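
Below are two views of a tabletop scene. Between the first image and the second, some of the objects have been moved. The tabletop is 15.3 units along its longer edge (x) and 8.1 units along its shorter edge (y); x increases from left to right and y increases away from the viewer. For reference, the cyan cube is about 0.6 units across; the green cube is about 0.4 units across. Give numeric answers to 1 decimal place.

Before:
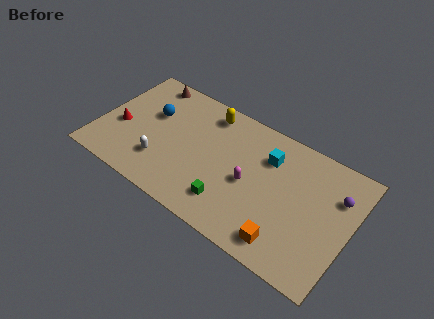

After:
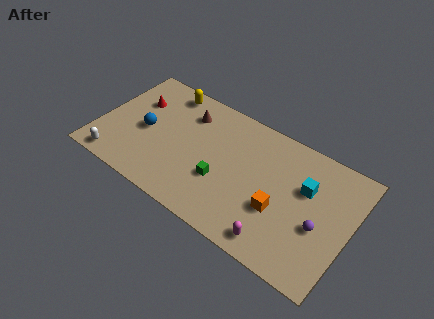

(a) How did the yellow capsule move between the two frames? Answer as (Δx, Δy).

(-2.7, 0.2)

The yellow capsule was at about (6.2, 6.9) and moved to about (3.5, 7.1).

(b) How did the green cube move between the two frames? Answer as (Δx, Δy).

(-0.7, 1.1)

From the two frames, the green cube sits at roughly (8.4, 1.8) before and (7.7, 2.9) after.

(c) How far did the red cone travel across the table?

2.3

The red cone moved from about (1.3, 3.3) to (1.9, 5.5), a distance of √(0.6² + 2.2²) ≈ 2.3.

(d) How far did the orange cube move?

1.8

From (11.9, 1.3) to (11.2, 3.0), the orange cube covered √(0.7² + 1.7²) ≈ 1.8 units.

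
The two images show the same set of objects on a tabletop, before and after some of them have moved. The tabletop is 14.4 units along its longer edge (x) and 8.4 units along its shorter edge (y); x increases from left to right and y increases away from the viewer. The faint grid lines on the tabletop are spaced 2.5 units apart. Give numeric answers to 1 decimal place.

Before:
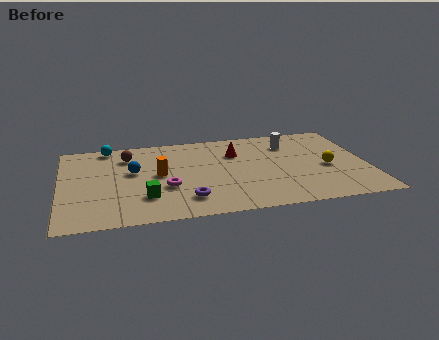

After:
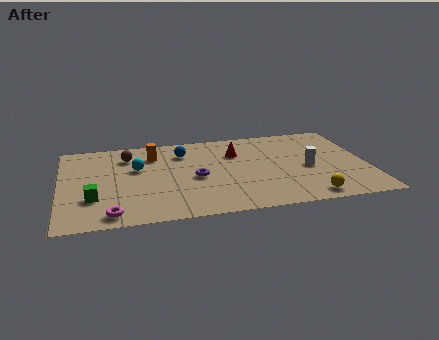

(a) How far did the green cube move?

2.4

The green cube moved from about (3.9, 2.3) to (1.5, 2.6), a distance of √(2.4² + 0.3²) ≈ 2.4.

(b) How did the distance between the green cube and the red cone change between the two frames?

+1.9

Before: roughly 5.7 units apart; after: 7.6. That's 1.9 units further apart.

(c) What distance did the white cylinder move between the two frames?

2.7

The white cylinder was near (10.9, 6.4) before and (11.6, 3.8) after, so it travelled √(0.7² + 2.6²) ≈ 2.7 units.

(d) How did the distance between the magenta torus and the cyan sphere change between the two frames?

-0.8

They were about 5.2 units apart before and 4.4 after — 0.8 units closer together.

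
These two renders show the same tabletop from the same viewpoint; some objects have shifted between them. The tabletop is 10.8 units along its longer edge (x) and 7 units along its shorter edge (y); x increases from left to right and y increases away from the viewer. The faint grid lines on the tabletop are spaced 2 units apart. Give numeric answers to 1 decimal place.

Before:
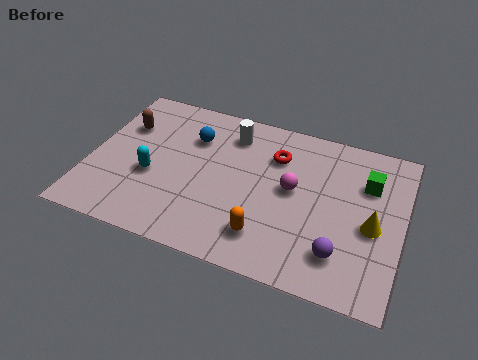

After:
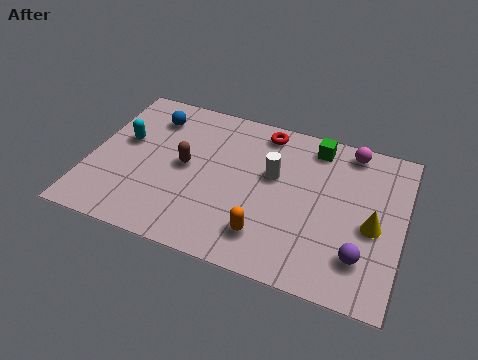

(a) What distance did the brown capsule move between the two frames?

2.6

The brown capsule moved from about (1.0, 4.8) to (3.3, 3.6), a distance of √(2.3² + 1.2²) ≈ 2.6.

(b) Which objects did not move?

the yellow cone and the orange capsule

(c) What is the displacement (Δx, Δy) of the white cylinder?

(1.6, -1.4)

From the two frames, the white cylinder sits at roughly (4.7, 5.6) before and (6.3, 4.2) after.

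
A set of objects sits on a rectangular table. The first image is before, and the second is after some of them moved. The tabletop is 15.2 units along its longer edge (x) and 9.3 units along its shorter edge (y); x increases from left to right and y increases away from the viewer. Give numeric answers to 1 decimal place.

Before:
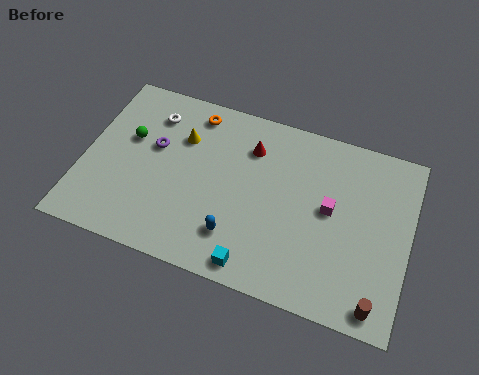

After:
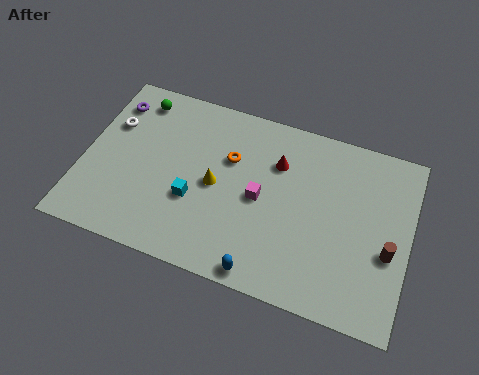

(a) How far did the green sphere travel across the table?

2.2

From (2.0, 5.7) to (2.1, 7.9), the green sphere covered √(0.1² + 2.2²) ≈ 2.2 units.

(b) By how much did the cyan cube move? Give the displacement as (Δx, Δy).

(-3.1, 2.4)

The cyan cube was at about (8.4, 1.0) and moved to about (5.3, 3.4).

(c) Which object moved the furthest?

the cyan cube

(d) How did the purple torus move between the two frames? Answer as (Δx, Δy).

(-2.2, 1.8)

The purple torus started near (3.2, 5.6) and ended near (1.0, 7.4).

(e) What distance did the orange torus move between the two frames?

2.7

The orange torus was near (4.8, 8.0) before and (6.7, 6.1) after, so it travelled √(1.9² + 1.9²) ≈ 2.7 units.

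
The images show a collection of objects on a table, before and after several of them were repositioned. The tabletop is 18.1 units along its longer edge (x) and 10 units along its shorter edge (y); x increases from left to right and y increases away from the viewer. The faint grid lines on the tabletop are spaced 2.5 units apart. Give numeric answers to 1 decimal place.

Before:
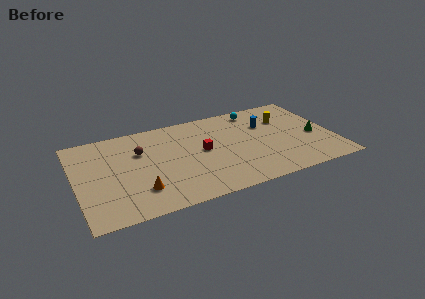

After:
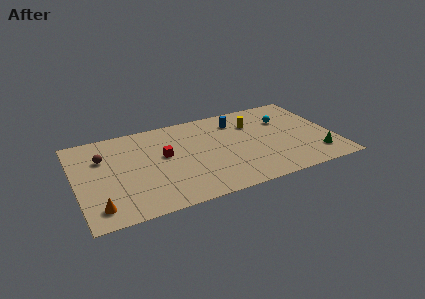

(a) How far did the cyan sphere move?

2.5

The cyan sphere was near (13.1, 8.7) before and (14.9, 6.9) after, so it travelled √(1.8² + 1.8²) ≈ 2.5 units.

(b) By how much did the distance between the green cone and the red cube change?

+3.0

They were about 8.0 units apart before and 11.0 after — 3.0 units further apart.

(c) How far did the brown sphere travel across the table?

2.6

The brown sphere moved from about (4.6, 6.7) to (2.0, 6.9), a distance of √(2.6² + 0.2²) ≈ 2.6.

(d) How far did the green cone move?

2.2

The green cone moved from about (16.8, 4.3) to (16.6, 2.1), a distance of √(0.2² + 2.2²) ≈ 2.2.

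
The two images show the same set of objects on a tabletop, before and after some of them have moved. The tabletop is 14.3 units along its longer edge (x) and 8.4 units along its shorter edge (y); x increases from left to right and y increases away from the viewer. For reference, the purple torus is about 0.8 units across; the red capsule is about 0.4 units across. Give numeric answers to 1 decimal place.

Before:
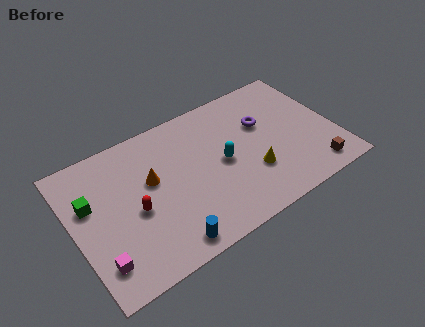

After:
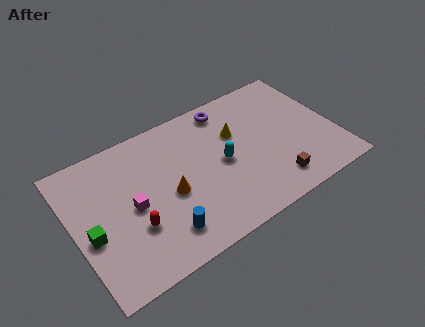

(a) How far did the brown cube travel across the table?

2.2

The brown cube moved from about (12.7, 1.2) to (10.5, 1.5), a distance of √(2.2² + 0.3²) ≈ 2.2.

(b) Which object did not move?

the cyan capsule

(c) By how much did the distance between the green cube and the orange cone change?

+1.0

They were about 3.3 units apart before and 4.3 after — 1.0 units further apart.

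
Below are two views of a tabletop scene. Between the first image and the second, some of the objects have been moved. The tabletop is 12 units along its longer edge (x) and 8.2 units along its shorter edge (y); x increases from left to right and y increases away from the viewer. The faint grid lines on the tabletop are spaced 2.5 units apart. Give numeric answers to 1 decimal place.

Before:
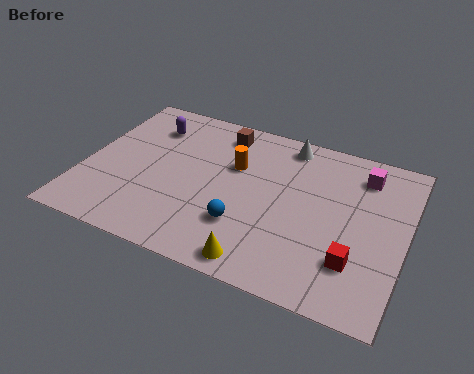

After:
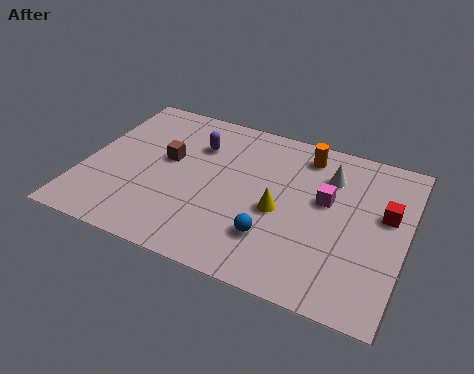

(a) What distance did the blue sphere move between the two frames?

1.1

The blue sphere moved from about (6.2, 2.4) to (7.3, 2.2), a distance of √(1.1² + 0.2²) ≈ 1.1.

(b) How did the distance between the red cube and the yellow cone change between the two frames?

+0.5

Before: roughly 3.5 units apart; after: 4.0. That's 0.5 units further apart.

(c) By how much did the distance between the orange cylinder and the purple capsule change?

+0.6

They were about 3.5 units apart before and 4.1 after — 0.6 units further apart.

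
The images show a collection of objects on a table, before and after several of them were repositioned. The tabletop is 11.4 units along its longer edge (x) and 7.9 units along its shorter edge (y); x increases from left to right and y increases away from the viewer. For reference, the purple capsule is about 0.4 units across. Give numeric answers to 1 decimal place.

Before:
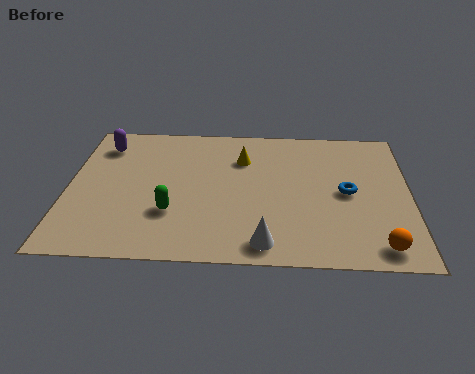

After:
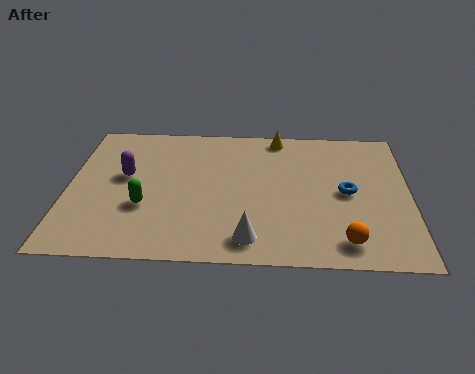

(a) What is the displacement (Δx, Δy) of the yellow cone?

(1.2, 1.4)

The yellow cone was at about (5.8, 5.7) and moved to about (7.0, 7.1).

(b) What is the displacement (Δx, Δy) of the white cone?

(-0.5, 0.2)

The white cone was at about (6.6, 1.0) and moved to about (6.1, 1.2).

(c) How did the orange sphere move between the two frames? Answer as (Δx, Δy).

(-1.1, 0.2)

From the two frames, the orange sphere sits at roughly (10.3, 1.0) before and (9.2, 1.2) after.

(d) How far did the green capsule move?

0.9

From (3.5, 2.5) to (2.6, 2.8), the green capsule covered √(0.9² + 0.3²) ≈ 0.9 units.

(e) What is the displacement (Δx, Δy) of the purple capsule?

(0.8, -1.8)

The purple capsule started near (1.1, 6.3) and ended near (1.9, 4.5).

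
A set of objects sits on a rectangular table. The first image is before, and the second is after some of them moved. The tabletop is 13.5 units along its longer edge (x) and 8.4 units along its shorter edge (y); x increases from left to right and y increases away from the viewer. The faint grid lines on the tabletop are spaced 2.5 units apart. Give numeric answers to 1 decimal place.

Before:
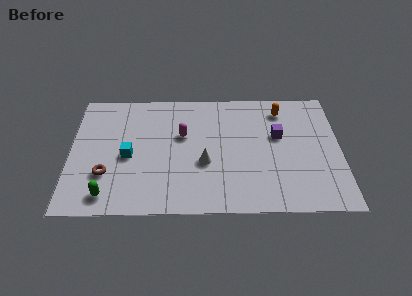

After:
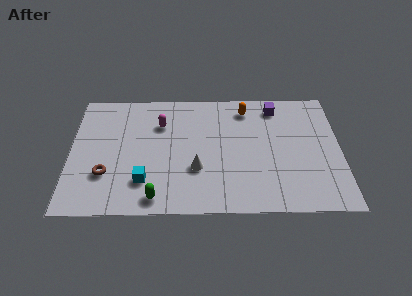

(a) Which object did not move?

the brown torus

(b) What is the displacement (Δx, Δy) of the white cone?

(-0.4, -0.4)

The white cone started near (6.7, 3.3) and ended near (6.3, 2.9).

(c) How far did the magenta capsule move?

1.4

From (5.6, 5.2) to (4.5, 6.0), the magenta capsule covered √(1.1² + 0.8²) ≈ 1.4 units.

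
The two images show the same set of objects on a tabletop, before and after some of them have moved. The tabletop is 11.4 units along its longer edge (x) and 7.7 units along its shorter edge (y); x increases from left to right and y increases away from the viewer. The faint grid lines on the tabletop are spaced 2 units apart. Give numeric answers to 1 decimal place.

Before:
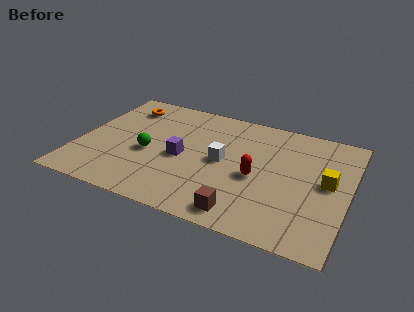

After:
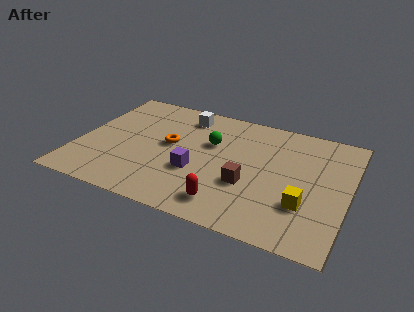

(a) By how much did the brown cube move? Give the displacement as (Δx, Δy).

(0.0, 1.8)

The brown cube started near (7.3, 1.0) and ended near (7.3, 2.8).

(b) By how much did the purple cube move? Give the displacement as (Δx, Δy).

(0.7, -0.7)

From the two frames, the purple cube sits at roughly (4.4, 3.5) before and (5.1, 2.8) after.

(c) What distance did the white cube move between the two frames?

3.1

From (6.1, 3.9) to (4.2, 6.4), the white cube covered √(1.9² + 2.5²) ≈ 3.1 units.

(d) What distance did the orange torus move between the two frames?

3.0

The orange torus was near (1.6, 6.2) before and (3.8, 4.2) after, so it travelled √(2.2² + 2.0²) ≈ 3.0 units.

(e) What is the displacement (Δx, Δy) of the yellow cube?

(-0.8, -1.7)

From the two frames, the yellow cube sits at roughly (10.5, 4.1) before and (9.7, 2.4) after.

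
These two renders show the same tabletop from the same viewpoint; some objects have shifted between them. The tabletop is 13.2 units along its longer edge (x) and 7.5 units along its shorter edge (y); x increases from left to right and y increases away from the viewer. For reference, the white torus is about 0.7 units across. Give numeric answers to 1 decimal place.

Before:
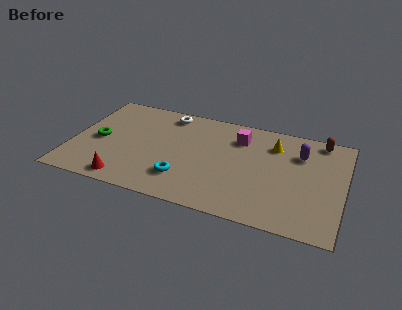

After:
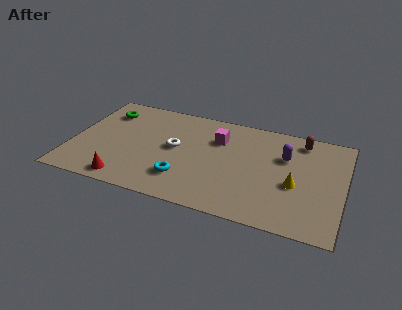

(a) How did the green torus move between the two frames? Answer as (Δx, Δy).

(0.1, 2.3)

From the two frames, the green torus sits at roughly (1.3, 3.5) before and (1.4, 5.8) after.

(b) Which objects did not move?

the cyan torus and the red cone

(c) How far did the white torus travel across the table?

2.6

The white torus moved from about (4.4, 6.5) to (5.0, 4.0), a distance of √(0.6² + 2.5²) ≈ 2.6.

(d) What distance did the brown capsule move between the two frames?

0.9

The brown capsule moved from about (11.9, 6.7) to (11.0, 6.4), a distance of √(0.9² + 0.3²) ≈ 0.9.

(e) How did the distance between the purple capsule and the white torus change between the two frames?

-1.3

The distance was about 6.7 in the first image and 5.4 in the second, so they moved 1.3 units closer together.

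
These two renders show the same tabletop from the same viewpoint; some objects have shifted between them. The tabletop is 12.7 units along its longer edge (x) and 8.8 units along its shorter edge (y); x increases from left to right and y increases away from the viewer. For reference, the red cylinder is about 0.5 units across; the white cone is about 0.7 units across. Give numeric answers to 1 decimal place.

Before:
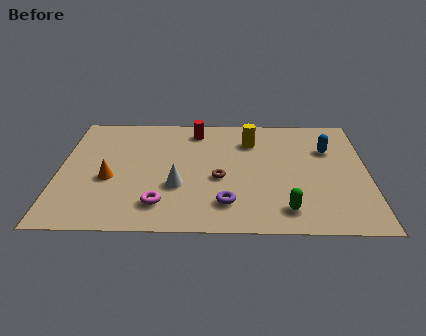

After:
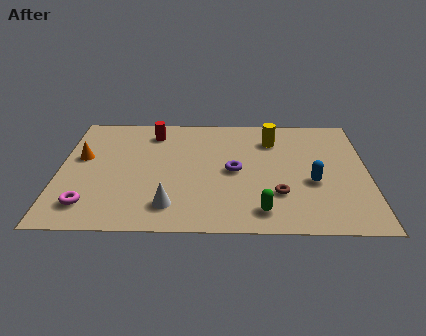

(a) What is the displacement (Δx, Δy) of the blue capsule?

(-0.7, -2.5)

The blue capsule was at about (11.1, 6.0) and moved to about (10.4, 3.5).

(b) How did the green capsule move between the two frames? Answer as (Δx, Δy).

(-1.0, -0.1)

The green capsule started near (9.3, 1.5) and ended near (8.3, 1.4).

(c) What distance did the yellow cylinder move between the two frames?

0.9

From (7.9, 6.6) to (8.8, 6.7), the yellow cylinder covered √(0.9² + 0.1²) ≈ 0.9 units.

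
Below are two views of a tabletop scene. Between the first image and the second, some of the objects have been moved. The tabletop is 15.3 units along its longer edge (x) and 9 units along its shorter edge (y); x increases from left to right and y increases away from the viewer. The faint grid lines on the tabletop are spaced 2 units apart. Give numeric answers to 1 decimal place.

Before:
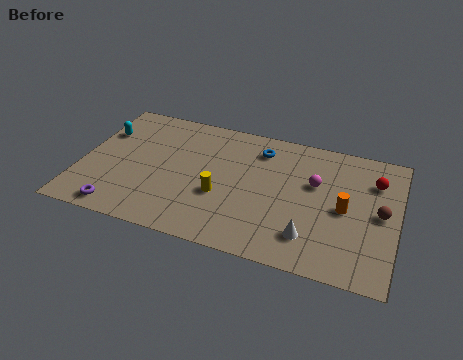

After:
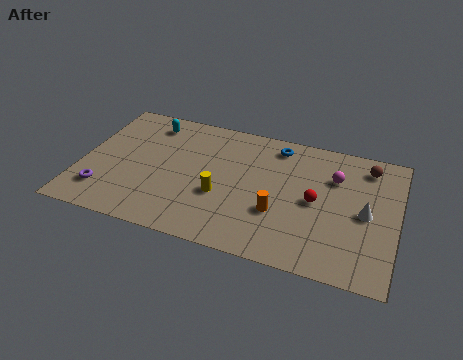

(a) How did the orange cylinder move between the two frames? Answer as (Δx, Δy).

(-3.1, -1.2)

The orange cylinder started near (12.8, 4.3) and ended near (9.7, 3.1).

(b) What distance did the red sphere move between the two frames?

3.5

From (14.1, 6.6) to (11.4, 4.4), the red sphere covered √(2.7² + 2.2²) ≈ 3.5 units.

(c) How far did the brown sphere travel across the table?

3.1

The brown sphere moved from about (14.5, 4.5) to (13.7, 7.5), a distance of √(0.8² + 3.0²) ≈ 3.1.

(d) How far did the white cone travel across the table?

3.4

From (11.3, 2.0) to (13.8, 4.3), the white cone covered √(2.5² + 2.3²) ≈ 3.4 units.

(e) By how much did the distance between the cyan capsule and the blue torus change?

-1.5

They were about 7.8 units apart before and 6.3 after — 1.5 units closer together.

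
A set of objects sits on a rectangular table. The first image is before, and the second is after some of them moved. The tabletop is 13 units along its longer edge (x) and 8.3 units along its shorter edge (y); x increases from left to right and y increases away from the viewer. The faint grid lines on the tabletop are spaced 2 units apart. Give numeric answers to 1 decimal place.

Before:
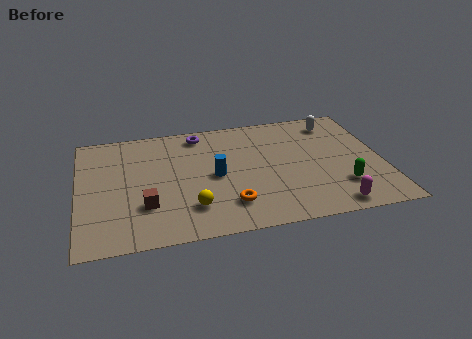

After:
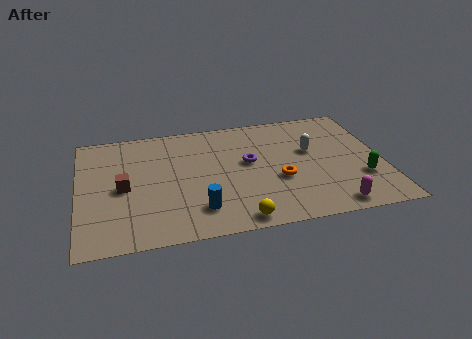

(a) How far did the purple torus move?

3.2

The purple torus moved from about (5.3, 7.2) to (7.3, 4.7), a distance of √(2.0² + 2.5²) ≈ 3.2.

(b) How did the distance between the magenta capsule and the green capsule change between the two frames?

+0.8

The distance was about 1.4 in the first image and 2.2 in the second, so they moved 0.8 units further apart.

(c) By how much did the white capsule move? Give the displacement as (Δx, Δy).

(-1.2, -1.9)

From the two frames, the white capsule sits at roughly (11.2, 6.9) before and (10.0, 5.0) after.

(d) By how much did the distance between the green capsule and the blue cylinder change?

+1.4

Before: roughly 5.6 units apart; after: 7.0. That's 1.4 units further apart.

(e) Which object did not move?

the magenta capsule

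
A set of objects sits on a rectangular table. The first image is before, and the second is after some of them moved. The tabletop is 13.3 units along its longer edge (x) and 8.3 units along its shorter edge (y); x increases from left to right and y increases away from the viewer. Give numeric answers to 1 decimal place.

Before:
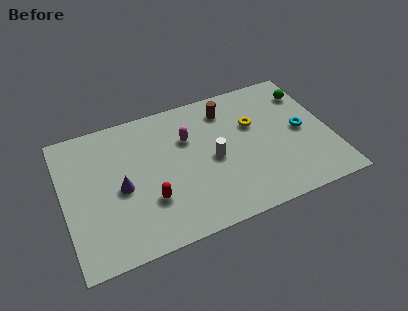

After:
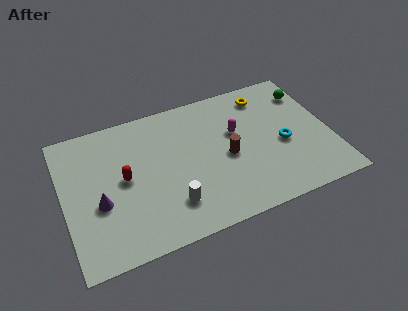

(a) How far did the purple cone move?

1.2

The purple cone was near (2.8, 3.8) before and (1.7, 3.3) after, so it travelled √(1.1² + 0.5²) ≈ 1.2 units.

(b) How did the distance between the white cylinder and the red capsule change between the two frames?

-0.4

They were about 3.5 units apart before and 3.1 after — 0.4 units closer together.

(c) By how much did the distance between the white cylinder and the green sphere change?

+2.9

Before: roughly 5.7 units apart; after: 8.6. That's 2.9 units further apart.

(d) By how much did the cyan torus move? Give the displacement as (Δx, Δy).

(-1.0, -0.5)

The cyan torus was at about (11.9, 4.1) and moved to about (10.9, 3.6).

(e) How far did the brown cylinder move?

2.9

The brown cylinder was near (8.4, 6.7) before and (8.1, 3.8) after, so it travelled √(0.3² + 2.9²) ≈ 2.9 units.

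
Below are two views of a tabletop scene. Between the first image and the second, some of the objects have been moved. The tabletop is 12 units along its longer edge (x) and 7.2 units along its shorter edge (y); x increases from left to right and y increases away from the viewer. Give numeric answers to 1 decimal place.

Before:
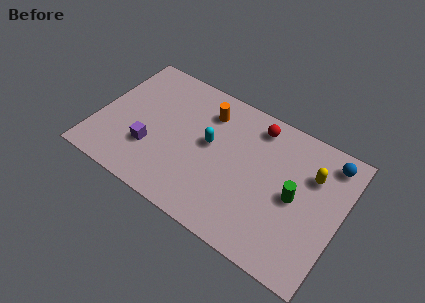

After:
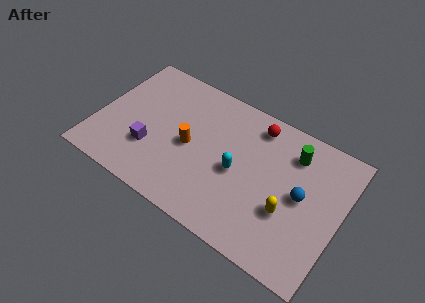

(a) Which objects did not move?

the red sphere and the purple cube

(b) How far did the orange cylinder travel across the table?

2.3

From (5.1, 5.6) to (4.6, 3.4), the orange cylinder covered √(0.5² + 2.2²) ≈ 2.3 units.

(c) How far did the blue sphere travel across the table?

2.6

From (11.1, 6.1) to (10.1, 3.7), the blue sphere covered √(1.0² + 2.4²) ≈ 2.6 units.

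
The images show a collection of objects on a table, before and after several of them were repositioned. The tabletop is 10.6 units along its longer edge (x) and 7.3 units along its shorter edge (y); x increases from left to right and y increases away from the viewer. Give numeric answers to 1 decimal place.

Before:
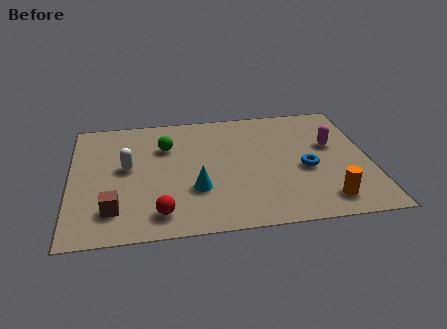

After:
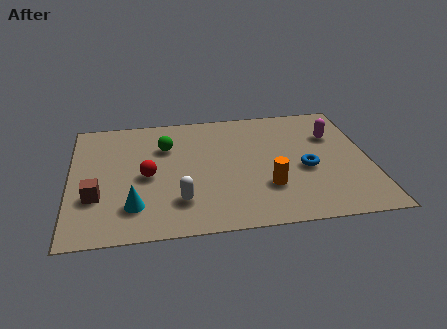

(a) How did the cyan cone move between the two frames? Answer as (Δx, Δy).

(-2.2, -0.7)

From the two frames, the cyan cone sits at roughly (4.4, 2.4) before and (2.2, 1.7) after.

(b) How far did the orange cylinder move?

2.2

The orange cylinder moved from about (8.9, 1.2) to (6.9, 2.2), a distance of √(2.0² + 1.0²) ≈ 2.2.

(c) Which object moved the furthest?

the white capsule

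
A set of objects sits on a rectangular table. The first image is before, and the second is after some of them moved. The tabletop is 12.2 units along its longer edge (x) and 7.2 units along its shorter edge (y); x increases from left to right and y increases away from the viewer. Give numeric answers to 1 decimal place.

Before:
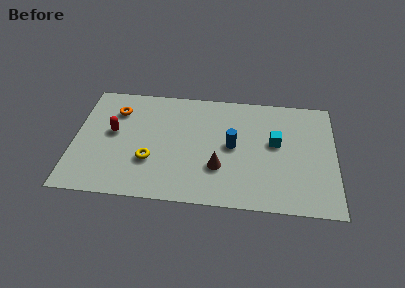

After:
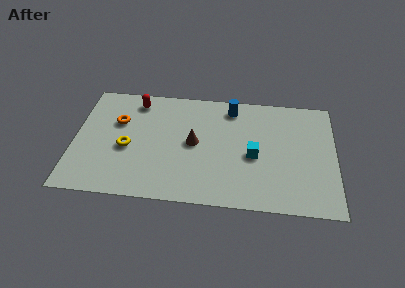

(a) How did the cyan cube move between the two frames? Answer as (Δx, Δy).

(-1.0, -0.9)

The cyan cube started near (9.4, 4.1) and ended near (8.4, 3.2).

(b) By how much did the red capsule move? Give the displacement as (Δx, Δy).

(1.0, 2.1)

From the two frames, the red capsule sits at roughly (1.8, 4.0) before and (2.8, 6.1) after.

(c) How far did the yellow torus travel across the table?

1.3

From (3.6, 2.4) to (2.5, 3.1), the yellow torus covered √(1.1² + 0.7²) ≈ 1.3 units.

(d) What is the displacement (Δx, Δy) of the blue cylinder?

(-0.1, 2.4)

The blue cylinder started near (7.4, 3.7) and ended near (7.3, 6.1).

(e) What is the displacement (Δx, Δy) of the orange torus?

(0.1, -0.7)

The orange torus was at about (1.9, 5.4) and moved to about (2.0, 4.7).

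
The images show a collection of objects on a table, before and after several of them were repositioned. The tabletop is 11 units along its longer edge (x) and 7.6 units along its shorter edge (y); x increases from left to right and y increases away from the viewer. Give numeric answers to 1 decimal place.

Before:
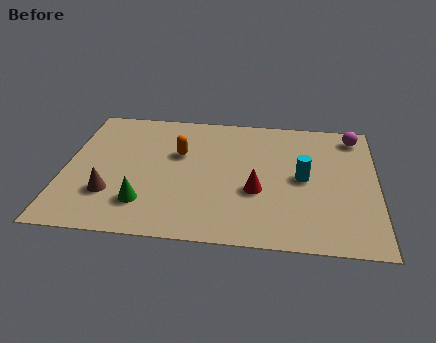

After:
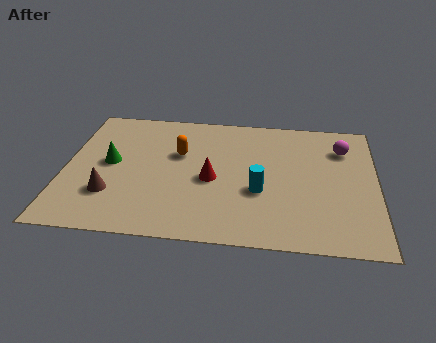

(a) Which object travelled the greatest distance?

the green cone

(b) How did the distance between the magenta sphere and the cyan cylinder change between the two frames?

+0.8

The distance was about 3.2 in the first image and 4.0 in the second, so they moved 0.8 units further apart.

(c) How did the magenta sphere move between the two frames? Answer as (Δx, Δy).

(-0.4, -0.8)

From the two frames, the magenta sphere sits at roughly (10.2, 6.5) before and (9.8, 5.7) after.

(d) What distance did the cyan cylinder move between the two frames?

1.7

The cyan cylinder moved from about (8.4, 3.8) to (6.9, 2.9), a distance of √(1.5² + 0.9²) ≈ 1.7.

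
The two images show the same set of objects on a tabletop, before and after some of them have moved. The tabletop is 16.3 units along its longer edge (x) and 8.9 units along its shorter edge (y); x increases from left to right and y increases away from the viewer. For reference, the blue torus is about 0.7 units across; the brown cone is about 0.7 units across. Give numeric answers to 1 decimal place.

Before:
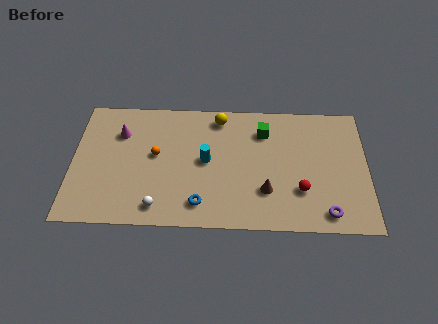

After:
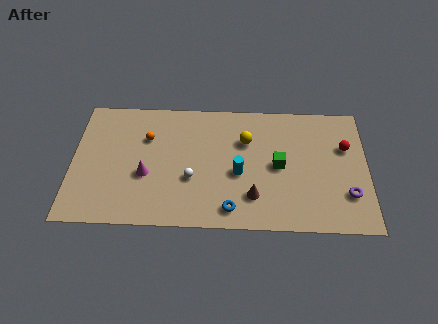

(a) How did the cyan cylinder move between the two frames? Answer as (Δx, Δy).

(1.8, -0.8)

From the two frames, the cyan cylinder sits at roughly (7.4, 4.6) before and (9.2, 3.8) after.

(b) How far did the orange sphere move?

1.3

The orange sphere was near (4.6, 4.9) before and (4.1, 6.1) after, so it travelled √(0.5² + 1.2²) ≈ 1.3 units.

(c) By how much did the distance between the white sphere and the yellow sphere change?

-3.1

The distance was about 7.2 in the first image and 4.1 in the second, so they moved 3.1 units closer together.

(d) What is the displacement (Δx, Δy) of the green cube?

(0.8, -2.4)

From the two frames, the green cube sits at roughly (10.6, 6.8) before and (11.4, 4.4) after.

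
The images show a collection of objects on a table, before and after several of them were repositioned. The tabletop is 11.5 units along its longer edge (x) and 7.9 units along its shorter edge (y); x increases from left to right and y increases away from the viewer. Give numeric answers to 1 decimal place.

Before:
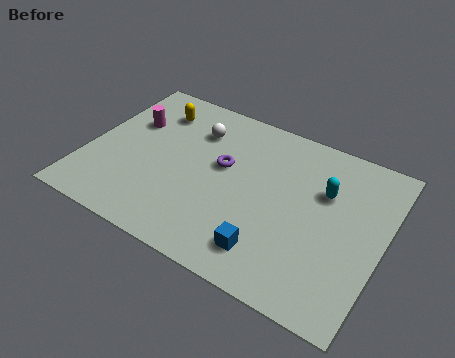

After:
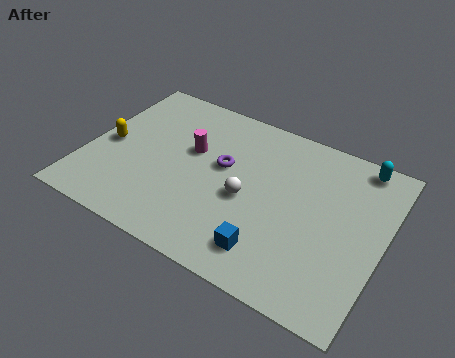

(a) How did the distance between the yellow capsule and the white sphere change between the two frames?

+3.8

Before: roughly 1.7 units apart; after: 5.5. That's 3.8 units further apart.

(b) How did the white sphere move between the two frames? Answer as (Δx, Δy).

(2.4, -2.4)

The white sphere started near (3.9, 5.9) and ended near (6.3, 3.5).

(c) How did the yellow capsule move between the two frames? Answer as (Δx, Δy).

(-1.4, -2.5)

The yellow capsule started near (2.2, 6.2) and ended near (0.8, 3.7).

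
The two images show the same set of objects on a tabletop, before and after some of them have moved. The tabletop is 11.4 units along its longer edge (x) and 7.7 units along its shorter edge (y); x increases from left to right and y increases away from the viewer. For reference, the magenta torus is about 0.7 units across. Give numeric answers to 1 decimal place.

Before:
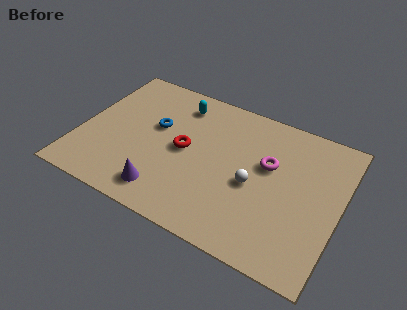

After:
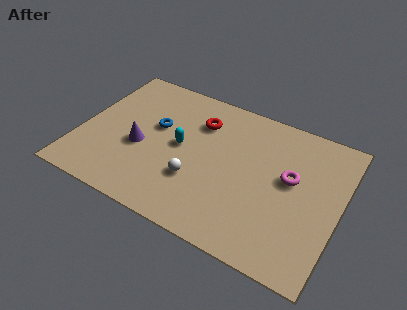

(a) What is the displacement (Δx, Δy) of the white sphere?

(-2.4, -0.9)

The white sphere was at about (7.7, 3.4) and moved to about (5.3, 2.5).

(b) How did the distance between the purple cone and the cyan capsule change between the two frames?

-3.1

The distance was about 5.0 in the first image and 1.9 in the second, so they moved 3.1 units closer together.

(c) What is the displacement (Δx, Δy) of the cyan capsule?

(0.4, -2.3)

The cyan capsule was at about (4.0, 6.3) and moved to about (4.4, 4.0).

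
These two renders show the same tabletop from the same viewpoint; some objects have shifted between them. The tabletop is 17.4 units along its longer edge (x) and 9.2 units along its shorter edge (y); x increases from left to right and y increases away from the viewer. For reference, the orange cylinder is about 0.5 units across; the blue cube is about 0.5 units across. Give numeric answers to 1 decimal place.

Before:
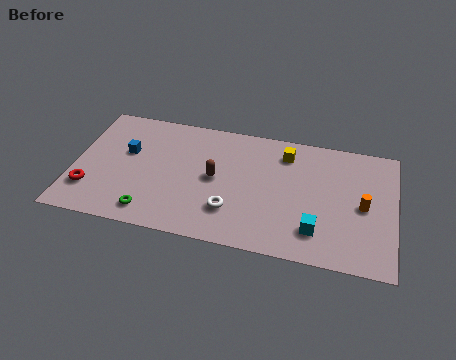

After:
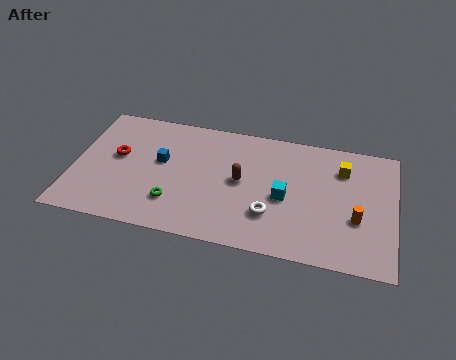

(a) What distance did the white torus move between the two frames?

2.1

From (8.7, 2.5) to (10.8, 2.7), the white torus covered √(2.1² + 0.2²) ≈ 2.1 units.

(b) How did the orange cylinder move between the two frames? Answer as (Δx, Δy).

(-0.3, -1.0)

The orange cylinder started near (15.7, 4.4) and ended near (15.4, 3.4).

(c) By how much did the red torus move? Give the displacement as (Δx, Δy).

(1.3, 2.8)

From the two frames, the red torus sits at roughly (1.0, 2.4) before and (2.3, 5.2) after.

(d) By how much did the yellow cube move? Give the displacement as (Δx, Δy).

(3.1, -0.5)

The yellow cube started near (11.4, 7.4) and ended near (14.5, 6.9).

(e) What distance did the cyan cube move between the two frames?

2.7

The cyan cube was near (13.3, 2.1) before and (11.5, 4.1) after, so it travelled √(1.8² + 2.0²) ≈ 2.7 units.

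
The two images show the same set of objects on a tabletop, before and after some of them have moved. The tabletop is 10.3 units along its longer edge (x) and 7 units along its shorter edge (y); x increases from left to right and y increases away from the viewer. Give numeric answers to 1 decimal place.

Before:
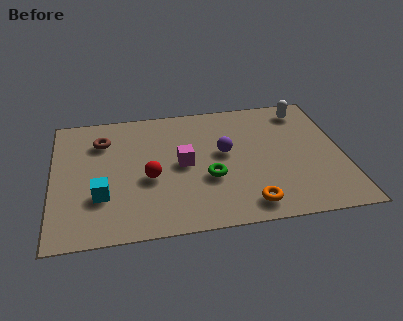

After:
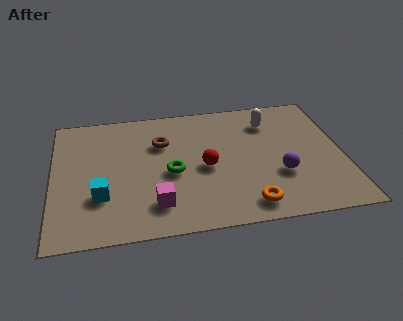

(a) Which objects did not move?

the cyan cube and the orange torus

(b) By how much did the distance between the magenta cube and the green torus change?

+0.4

They were about 1.3 units apart before and 1.7 after — 0.4 units further apart.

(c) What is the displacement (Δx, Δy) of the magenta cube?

(-1.0, -2.0)

The magenta cube was at about (4.6, 3.5) and moved to about (3.6, 1.5).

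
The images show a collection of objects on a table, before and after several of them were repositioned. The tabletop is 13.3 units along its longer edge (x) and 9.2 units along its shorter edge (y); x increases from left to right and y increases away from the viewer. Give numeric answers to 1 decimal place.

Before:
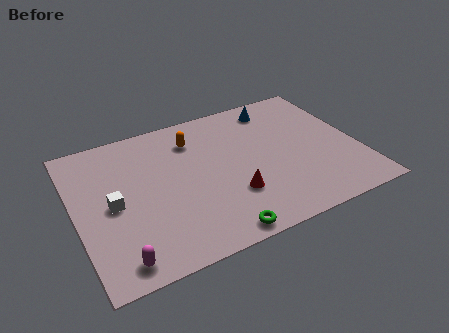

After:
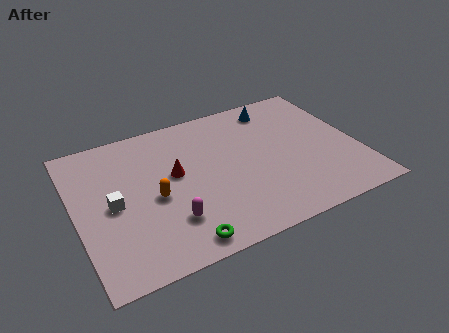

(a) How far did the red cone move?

3.4

The red cone moved from about (7.1, 2.8) to (4.7, 5.2), a distance of √(2.4² + 2.4²) ≈ 3.4.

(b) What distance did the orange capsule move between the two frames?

3.7

The orange capsule moved from about (5.8, 7.1) to (3.6, 4.1), a distance of √(2.2² + 3.0²) ≈ 3.7.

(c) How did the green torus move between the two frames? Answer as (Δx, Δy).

(-1.7, 0.2)

The green torus started near (6.1, 0.8) and ended near (4.4, 1.0).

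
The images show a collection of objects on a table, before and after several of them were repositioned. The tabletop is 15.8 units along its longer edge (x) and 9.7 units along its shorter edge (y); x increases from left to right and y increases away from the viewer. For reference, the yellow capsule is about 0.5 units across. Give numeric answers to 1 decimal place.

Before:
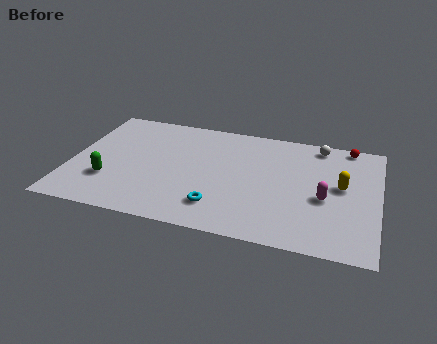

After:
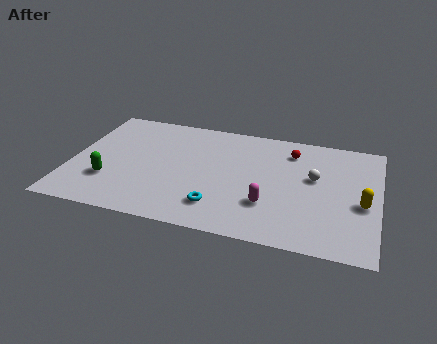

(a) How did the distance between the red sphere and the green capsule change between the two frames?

-3.1

They were about 13.4 units apart before and 10.3 after — 3.1 units closer together.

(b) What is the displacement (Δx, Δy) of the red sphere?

(-2.9, -1.2)

The red sphere was at about (14.1, 8.9) and moved to about (11.2, 7.7).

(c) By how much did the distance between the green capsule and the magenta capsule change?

-2.9

The distance was about 11.1 in the first image and 8.2 in the second, so they moved 2.9 units closer together.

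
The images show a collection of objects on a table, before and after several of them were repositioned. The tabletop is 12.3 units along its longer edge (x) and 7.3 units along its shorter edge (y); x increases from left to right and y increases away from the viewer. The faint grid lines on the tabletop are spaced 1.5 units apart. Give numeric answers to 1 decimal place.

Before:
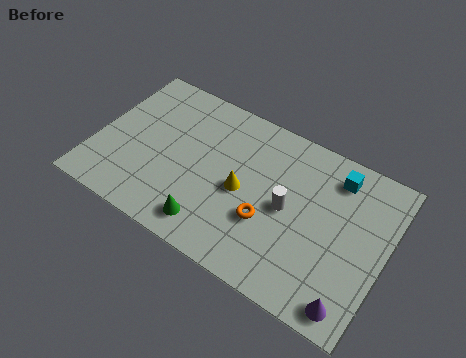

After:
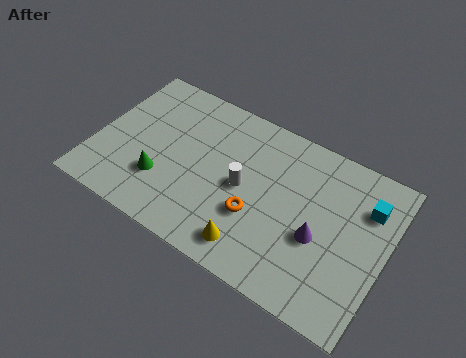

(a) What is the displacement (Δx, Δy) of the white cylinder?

(-1.9, 0.0)

The white cylinder started near (8.2, 3.6) and ended near (6.3, 3.6).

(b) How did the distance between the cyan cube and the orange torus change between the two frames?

+0.9

They were about 4.2 units apart before and 5.1 after — 0.9 units further apart.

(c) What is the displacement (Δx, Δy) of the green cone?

(-2.3, 1.0)

The green cone started near (5.3, 1.2) and ended near (3.0, 2.2).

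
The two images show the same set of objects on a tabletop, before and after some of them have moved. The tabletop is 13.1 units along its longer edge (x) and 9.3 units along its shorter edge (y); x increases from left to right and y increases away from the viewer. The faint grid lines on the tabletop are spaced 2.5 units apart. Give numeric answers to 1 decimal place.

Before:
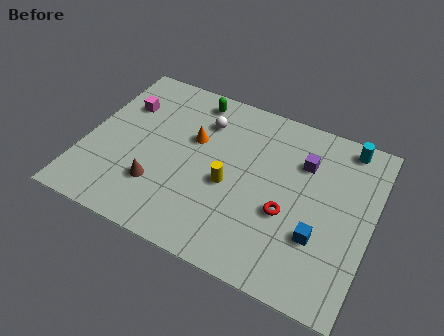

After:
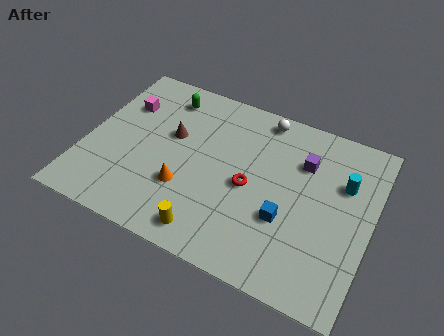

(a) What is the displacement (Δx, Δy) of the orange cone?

(0.0, -2.8)

From the two frames, the orange cone sits at roughly (4.8, 5.8) before and (4.8, 3.0) after.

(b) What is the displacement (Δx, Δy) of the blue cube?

(-1.5, 0.3)

The blue cube was at about (10.9, 3.0) and moved to about (9.4, 3.3).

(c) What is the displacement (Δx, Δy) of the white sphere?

(2.6, 1.3)

From the two frames, the white sphere sits at roughly (5.1, 7.0) before and (7.7, 8.3) after.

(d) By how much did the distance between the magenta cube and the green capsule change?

-1.3

Before: roughly 3.5 units apart; after: 2.2. That's 1.3 units closer together.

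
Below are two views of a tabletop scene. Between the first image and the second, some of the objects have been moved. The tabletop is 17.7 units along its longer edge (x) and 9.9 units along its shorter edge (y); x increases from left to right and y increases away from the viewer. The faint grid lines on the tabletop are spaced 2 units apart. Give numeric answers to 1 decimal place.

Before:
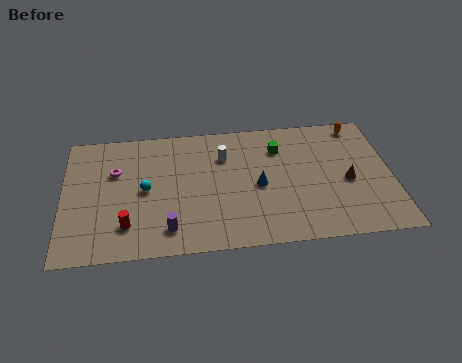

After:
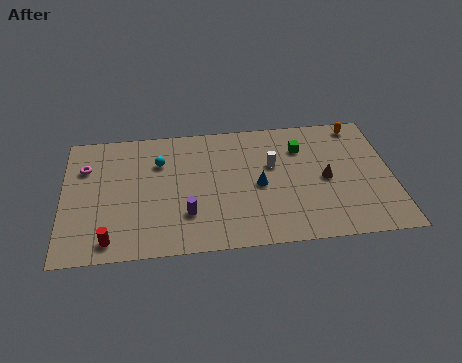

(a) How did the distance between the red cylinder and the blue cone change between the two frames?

+1.2

They were about 7.5 units apart before and 8.7 after — 1.2 units further apart.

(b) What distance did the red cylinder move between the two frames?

1.3

From (3.4, 2.3) to (2.5, 1.3), the red cylinder covered √(0.9² + 1.0²) ≈ 1.3 units.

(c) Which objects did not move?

the blue cone and the orange capsule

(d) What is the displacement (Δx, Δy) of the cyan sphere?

(0.8, 2.1)

The cyan sphere was at about (4.4, 4.9) and moved to about (5.2, 7.0).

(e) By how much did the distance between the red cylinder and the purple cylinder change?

+2.1

The distance was about 2.3 in the first image and 4.4 in the second, so they moved 2.1 units further apart.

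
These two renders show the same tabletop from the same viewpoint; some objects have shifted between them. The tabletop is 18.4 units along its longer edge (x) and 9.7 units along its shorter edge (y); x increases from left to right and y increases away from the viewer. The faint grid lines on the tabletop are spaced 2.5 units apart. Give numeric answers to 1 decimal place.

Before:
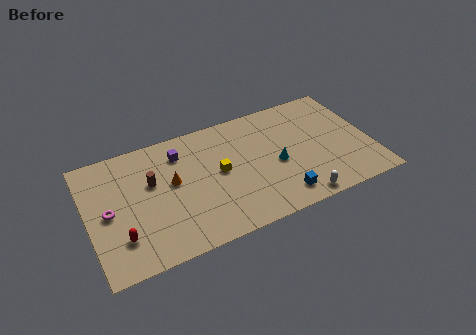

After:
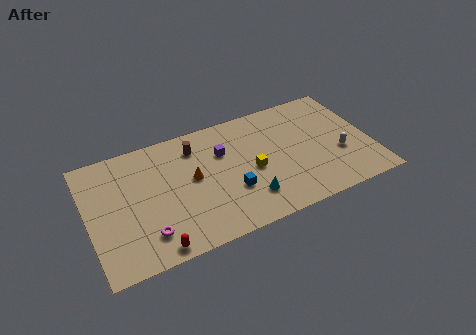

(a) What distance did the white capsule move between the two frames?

4.1

From (13.2, 0.9) to (16.3, 3.6), the white capsule covered √(3.1² + 2.7²) ≈ 4.1 units.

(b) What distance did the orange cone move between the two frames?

1.3

From (5.5, 5.5) to (6.8, 5.3), the orange cone covered √(1.3² + 0.2²) ≈ 1.3 units.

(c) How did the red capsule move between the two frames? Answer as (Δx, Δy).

(2.0, -1.6)

The red capsule started near (1.9, 2.5) and ended near (3.9, 0.9).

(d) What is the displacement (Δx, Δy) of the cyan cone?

(-2.1, -2.0)

The cyan cone was at about (12.2, 4.3) and moved to about (10.1, 2.3).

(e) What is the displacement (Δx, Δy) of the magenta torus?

(2.2, -2.6)

The magenta torus started near (1.3, 4.7) and ended near (3.5, 2.1).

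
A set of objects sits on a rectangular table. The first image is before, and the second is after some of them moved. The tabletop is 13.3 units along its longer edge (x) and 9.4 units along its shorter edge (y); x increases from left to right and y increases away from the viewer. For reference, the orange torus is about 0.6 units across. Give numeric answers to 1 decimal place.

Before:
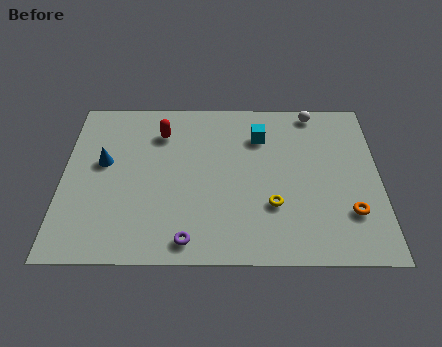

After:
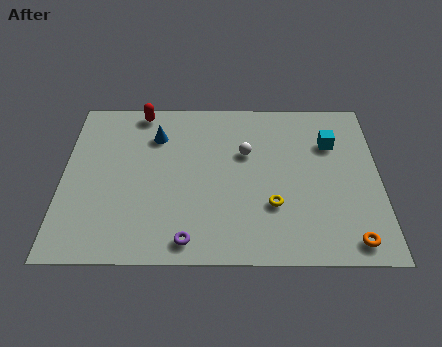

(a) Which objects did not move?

the yellow torus and the purple torus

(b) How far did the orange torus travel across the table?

1.5

From (12.0, 2.6) to (12.0, 1.1), the orange torus covered √(0.0² + 1.5²) ≈ 1.5 units.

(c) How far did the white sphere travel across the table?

3.8

The white sphere was near (10.6, 8.5) before and (7.7, 6.0) after, so it travelled √(2.9² + 2.5²) ≈ 3.8 units.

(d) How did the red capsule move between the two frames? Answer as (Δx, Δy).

(-0.9, 1.3)

The red capsule started near (4.1, 7.2) and ended near (3.2, 8.5).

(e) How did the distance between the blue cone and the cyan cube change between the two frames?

+0.6

They were about 6.8 units apart before and 7.4 after — 0.6 units further apart.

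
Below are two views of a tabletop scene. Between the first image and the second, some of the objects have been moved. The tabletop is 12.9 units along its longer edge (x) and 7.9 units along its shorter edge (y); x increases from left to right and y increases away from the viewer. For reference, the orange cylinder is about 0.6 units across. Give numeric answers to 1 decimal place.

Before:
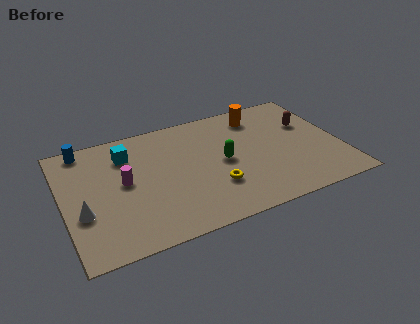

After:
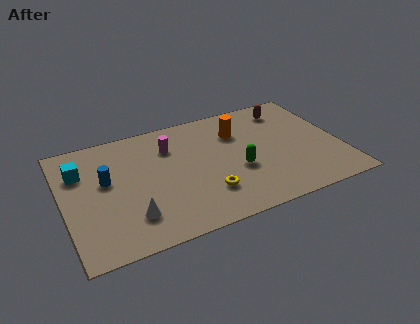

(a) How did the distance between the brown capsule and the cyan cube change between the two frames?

+1.4

They were about 8.5 units apart before and 9.9 after — 1.4 units further apart.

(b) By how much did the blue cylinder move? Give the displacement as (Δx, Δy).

(0.8, -2.5)

The blue cylinder started near (1.2, 7.1) and ended near (2.0, 4.6).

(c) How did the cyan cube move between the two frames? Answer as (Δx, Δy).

(-2.2, -0.4)

From the two frames, the cyan cube sits at roughly (3.1, 6.0) before and (0.9, 5.6) after.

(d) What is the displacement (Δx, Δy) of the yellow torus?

(-0.4, -0.3)

The yellow torus was at about (6.8, 2.4) and moved to about (6.4, 2.1).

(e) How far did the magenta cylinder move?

2.8

The magenta cylinder moved from about (2.8, 4.2) to (5.1, 5.8), a distance of √(2.3² + 1.6²) ≈ 2.8.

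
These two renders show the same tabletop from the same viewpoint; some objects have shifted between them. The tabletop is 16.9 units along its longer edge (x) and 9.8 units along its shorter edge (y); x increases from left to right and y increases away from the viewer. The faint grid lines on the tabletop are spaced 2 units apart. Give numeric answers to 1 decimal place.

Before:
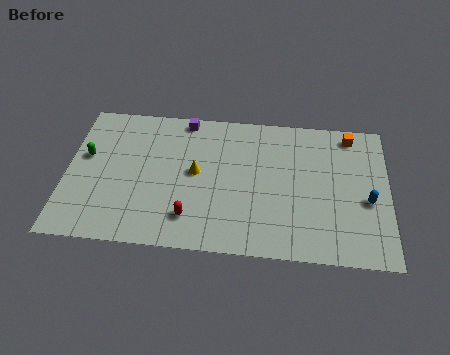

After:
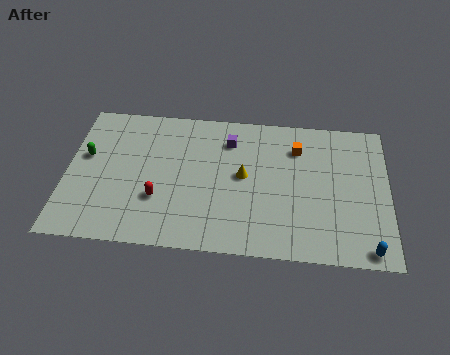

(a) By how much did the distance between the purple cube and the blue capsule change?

-0.9

Before: roughly 10.8 units apart; after: 9.9. That's 0.9 units closer together.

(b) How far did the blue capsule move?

3.2

The blue capsule moved from about (15.8, 4.1) to (15.8, 0.9), a distance of √(0.0² + 3.2²) ≈ 3.2.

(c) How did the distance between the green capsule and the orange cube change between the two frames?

-3.0

The distance was about 14.2 in the first image and 11.2 in the second, so they moved 3.0 units closer together.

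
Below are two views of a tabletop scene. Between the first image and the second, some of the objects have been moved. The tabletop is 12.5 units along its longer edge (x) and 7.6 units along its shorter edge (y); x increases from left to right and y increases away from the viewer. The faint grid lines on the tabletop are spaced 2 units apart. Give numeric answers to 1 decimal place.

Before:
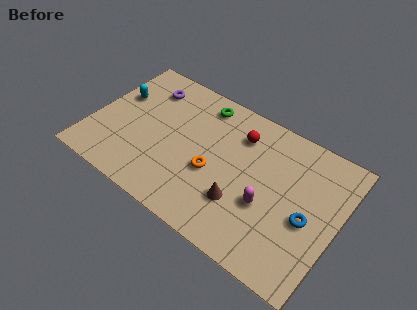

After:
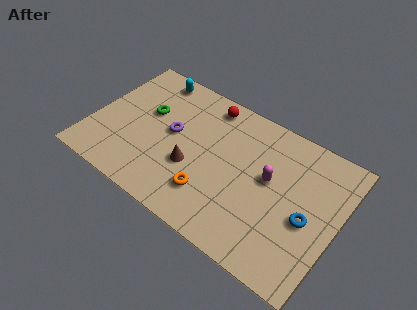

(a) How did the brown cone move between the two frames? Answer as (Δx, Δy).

(-2.6, 0.5)

From the two frames, the brown cone sits at roughly (7.9, 2.3) before and (5.3, 2.8) after.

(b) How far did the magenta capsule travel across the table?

1.4

The magenta capsule was near (9.1, 2.9) before and (9.0, 4.3) after, so it travelled √(0.1² + 1.4²) ≈ 1.4 units.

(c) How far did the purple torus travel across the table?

2.5

The purple torus moved from about (2.3, 6.0) to (4.0, 4.1), a distance of √(1.7² + 1.9²) ≈ 2.5.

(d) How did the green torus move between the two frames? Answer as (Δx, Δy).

(-2.5, -1.9)

The green torus was at about (5.1, 6.5) and moved to about (2.6, 4.6).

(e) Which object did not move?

the blue torus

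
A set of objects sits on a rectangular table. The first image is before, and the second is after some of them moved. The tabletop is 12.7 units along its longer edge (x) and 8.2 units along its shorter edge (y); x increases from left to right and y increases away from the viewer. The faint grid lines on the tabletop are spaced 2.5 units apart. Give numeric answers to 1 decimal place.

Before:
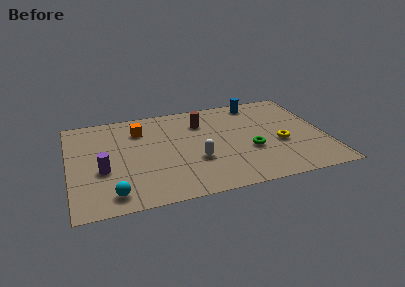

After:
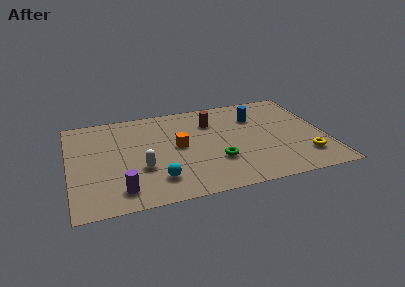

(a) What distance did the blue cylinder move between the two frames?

1.3

The blue cylinder was near (9.6, 7.2) before and (9.4, 5.9) after, so it travelled √(0.2² + 1.3²) ≈ 1.3 units.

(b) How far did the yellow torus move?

1.8

From (10.4, 3.3) to (11.5, 1.9), the yellow torus covered √(1.1² + 1.4²) ≈ 1.8 units.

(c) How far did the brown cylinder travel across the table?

0.5

From (6.7, 6.1) to (7.2, 6.0), the brown cylinder covered √(0.5² + 0.1²) ≈ 0.5 units.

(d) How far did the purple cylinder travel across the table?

2.0

From (1.6, 3.2) to (2.4, 1.4), the purple cylinder covered √(0.8² + 1.8²) ≈ 2.0 units.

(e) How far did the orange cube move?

2.6

From (3.6, 6.2) to (5.4, 4.3), the orange cube covered √(1.8² + 1.9²) ≈ 2.6 units.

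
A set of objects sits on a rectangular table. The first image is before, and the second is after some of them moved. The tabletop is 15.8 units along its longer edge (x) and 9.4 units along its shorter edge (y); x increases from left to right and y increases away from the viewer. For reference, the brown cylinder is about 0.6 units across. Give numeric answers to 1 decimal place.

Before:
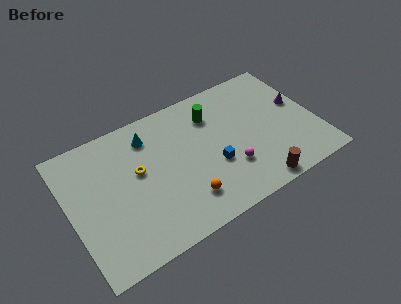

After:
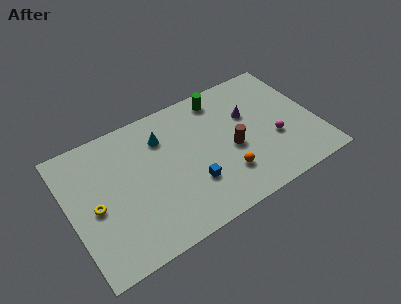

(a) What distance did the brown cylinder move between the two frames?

3.4

From (11.3, 0.9) to (10.3, 4.1), the brown cylinder covered √(1.0² + 3.2²) ≈ 3.4 units.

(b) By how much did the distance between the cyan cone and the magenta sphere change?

+1.1

They were about 6.5 units apart before and 7.6 after — 1.1 units further apart.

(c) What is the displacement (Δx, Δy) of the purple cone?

(-3.2, 0.6)

The purple cone was at about (14.9, 5.4) and moved to about (11.7, 6.0).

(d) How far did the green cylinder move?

1.2

The green cylinder was near (9.5, 7.1) before and (10.2, 8.1) after, so it travelled √(0.7² + 1.0²) ≈ 1.2 units.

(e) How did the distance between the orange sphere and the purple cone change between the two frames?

-4.6

The distance was about 8.7 in the first image and 4.1 in the second, so they moved 4.6 units closer together.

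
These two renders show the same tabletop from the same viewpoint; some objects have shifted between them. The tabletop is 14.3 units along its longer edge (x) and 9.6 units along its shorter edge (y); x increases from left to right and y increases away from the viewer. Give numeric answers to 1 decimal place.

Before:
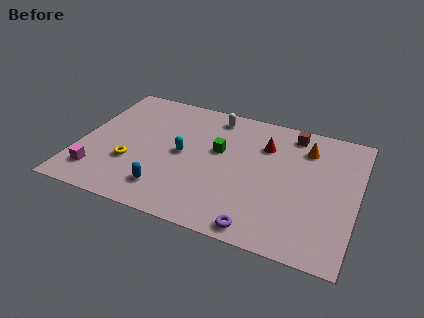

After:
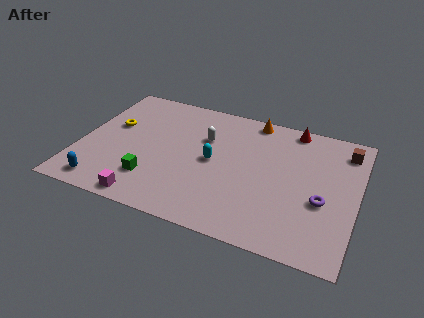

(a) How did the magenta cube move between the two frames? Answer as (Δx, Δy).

(2.7, -1.0)

The magenta cube was at about (1.2, 1.9) and moved to about (3.9, 0.9).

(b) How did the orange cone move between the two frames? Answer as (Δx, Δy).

(-2.9, 1.3)

The orange cone was at about (11.5, 7.4) and moved to about (8.6, 8.7).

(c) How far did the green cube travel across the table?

4.5

From (7.1, 5.7) to (4.0, 2.4), the green cube covered √(3.1² + 3.3²) ≈ 4.5 units.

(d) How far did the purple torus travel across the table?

4.1

The purple torus moved from about (9.7, 0.9) to (12.6, 3.8), a distance of √(2.9² + 2.9²) ≈ 4.1.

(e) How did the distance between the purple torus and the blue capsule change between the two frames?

+6.3

Before: roughly 5.0 units apart; after: 11.3. That's 6.3 units further apart.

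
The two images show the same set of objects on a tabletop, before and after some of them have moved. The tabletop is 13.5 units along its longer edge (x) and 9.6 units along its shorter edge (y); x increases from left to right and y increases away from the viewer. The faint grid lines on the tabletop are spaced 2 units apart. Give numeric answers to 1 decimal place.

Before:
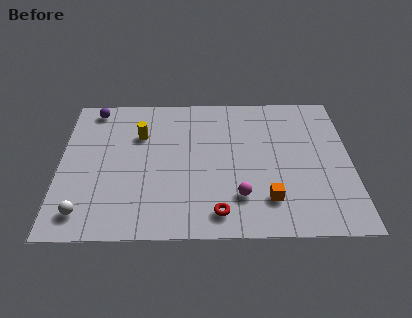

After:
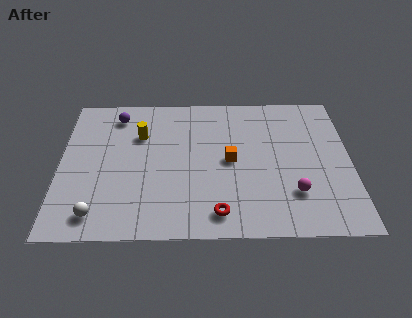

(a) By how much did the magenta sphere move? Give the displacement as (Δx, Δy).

(2.5, 0.2)

The magenta sphere was at about (8.3, 2.4) and moved to about (10.8, 2.6).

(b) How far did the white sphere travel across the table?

0.6

The white sphere was near (1.2, 1.5) before and (1.8, 1.4) after, so it travelled √(0.6² + 0.1²) ≈ 0.6 units.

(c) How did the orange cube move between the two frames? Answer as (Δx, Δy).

(-1.7, 2.6)

From the two frames, the orange cube sits at roughly (9.6, 2.2) before and (7.9, 4.8) after.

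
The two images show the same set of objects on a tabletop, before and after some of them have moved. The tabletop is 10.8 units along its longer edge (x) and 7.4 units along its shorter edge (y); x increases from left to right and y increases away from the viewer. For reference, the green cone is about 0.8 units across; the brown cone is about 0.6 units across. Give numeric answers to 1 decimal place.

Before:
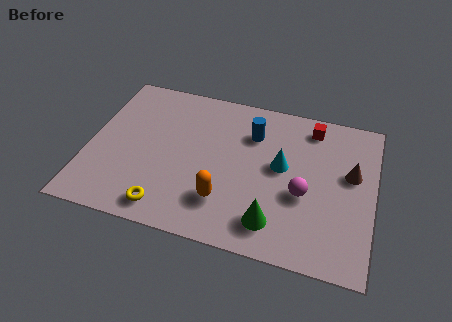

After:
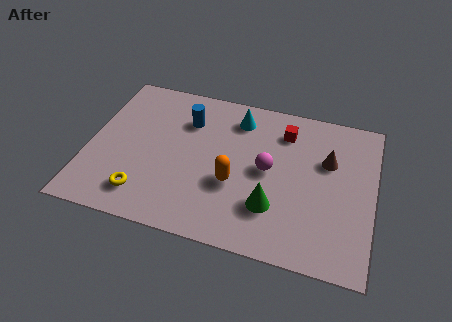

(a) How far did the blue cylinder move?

2.5

The blue cylinder was near (6.1, 5.4) before and (3.6, 5.4) after, so it travelled √(2.5² + 0.0²) ≈ 2.5 units.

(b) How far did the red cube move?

1.1

The red cube was near (8.3, 6.3) before and (7.3, 5.8) after, so it travelled √(1.0² + 0.5²) ≈ 1.1 units.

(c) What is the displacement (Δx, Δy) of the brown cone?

(-0.9, 0.4)

From the two frames, the brown cone sits at roughly (9.9, 4.4) before and (9.0, 4.8) after.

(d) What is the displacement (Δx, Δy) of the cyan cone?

(-1.8, 1.9)

The cyan cone started near (7.3, 4.1) and ended near (5.5, 6.0).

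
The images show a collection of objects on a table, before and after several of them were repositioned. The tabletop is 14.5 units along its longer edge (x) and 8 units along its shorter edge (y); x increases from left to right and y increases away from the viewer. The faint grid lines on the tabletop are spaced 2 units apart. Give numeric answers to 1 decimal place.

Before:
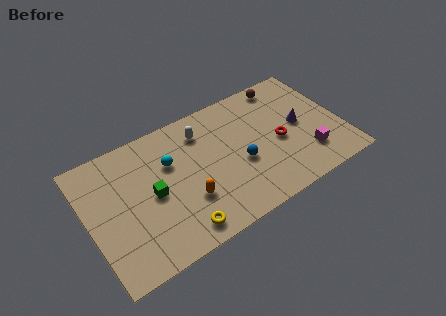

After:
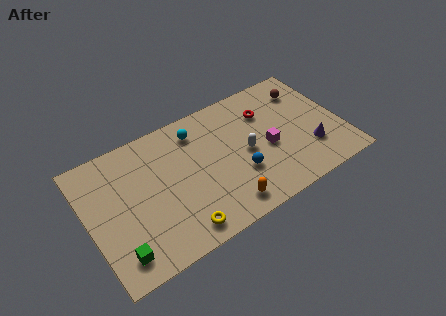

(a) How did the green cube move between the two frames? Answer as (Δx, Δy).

(-2.3, -2.5)

From the two frames, the green cube sits at roughly (3.6, 3.9) before and (1.3, 1.4) after.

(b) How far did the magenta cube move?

2.6

The magenta cube moved from about (12.3, 2.0) to (10.2, 3.5), a distance of √(2.1² + 1.5²) ≈ 2.6.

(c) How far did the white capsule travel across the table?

3.3

From (6.8, 6.3) to (9.0, 3.8), the white capsule covered √(2.2² + 2.5²) ≈ 3.3 units.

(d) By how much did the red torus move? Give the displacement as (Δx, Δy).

(-0.4, 2.2)

The red torus started near (10.9, 3.6) and ended near (10.5, 5.8).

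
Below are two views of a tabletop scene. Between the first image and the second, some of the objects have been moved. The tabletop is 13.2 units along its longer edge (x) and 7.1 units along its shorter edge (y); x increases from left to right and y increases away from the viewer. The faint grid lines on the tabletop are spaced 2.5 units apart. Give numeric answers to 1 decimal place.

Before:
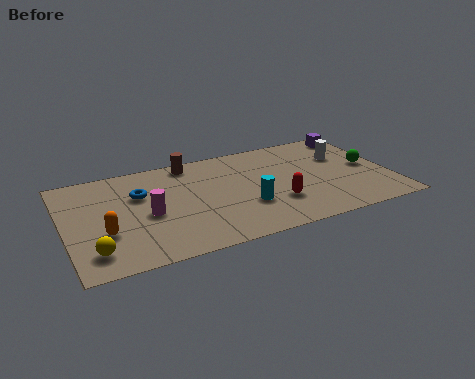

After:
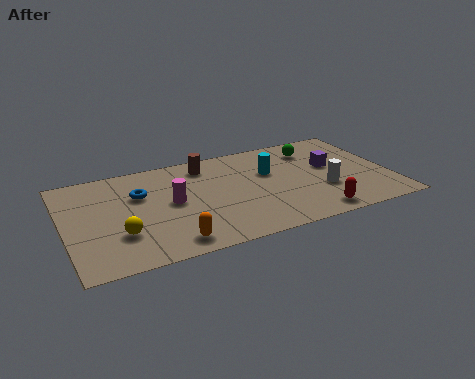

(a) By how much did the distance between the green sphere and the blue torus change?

-2.0

Before: roughly 9.4 units apart; after: 7.4. That's 2.0 units closer together.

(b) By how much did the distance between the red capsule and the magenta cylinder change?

+1.0

The distance was about 5.2 in the first image and 6.2 in the second, so they moved 1.0 units further apart.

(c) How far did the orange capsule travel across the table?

2.9

The orange capsule was near (1.5, 2.5) before and (4.0, 1.0) after, so it travelled √(2.5² + 1.5²) ≈ 2.9 units.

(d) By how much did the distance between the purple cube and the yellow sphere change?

-3.3

The distance was about 12.3 in the first image and 9.0 in the second, so they moved 3.3 units closer together.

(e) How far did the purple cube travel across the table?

2.5

From (12.3, 6.2) to (10.9, 4.1), the purple cube covered √(1.4² + 2.1²) ≈ 2.5 units.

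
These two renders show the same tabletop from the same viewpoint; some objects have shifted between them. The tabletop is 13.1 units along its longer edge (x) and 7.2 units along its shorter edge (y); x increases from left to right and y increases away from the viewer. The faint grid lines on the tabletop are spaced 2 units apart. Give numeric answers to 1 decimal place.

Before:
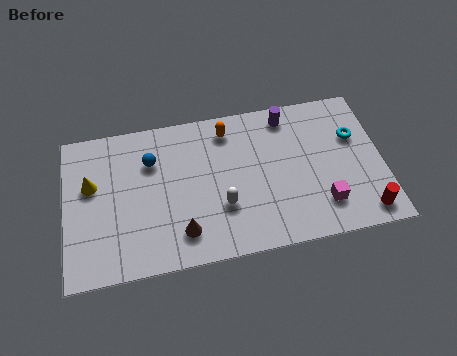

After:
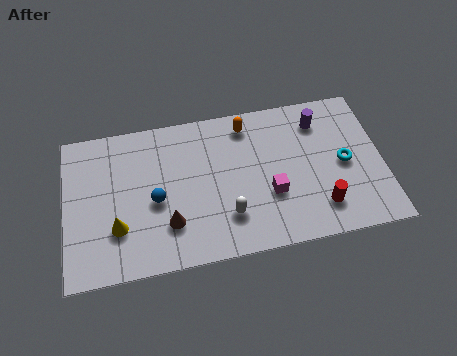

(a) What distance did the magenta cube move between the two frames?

2.3

The magenta cube moved from about (10.5, 1.7) to (8.4, 2.6), a distance of √(2.1² + 0.9²) ≈ 2.3.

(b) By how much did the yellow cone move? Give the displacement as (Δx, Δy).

(1.0, -2.2)

The yellow cone was at about (1.1, 4.4) and moved to about (2.1, 2.2).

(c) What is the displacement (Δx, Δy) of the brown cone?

(-0.5, 0.5)

The brown cone was at about (4.7, 1.5) and moved to about (4.2, 2.0).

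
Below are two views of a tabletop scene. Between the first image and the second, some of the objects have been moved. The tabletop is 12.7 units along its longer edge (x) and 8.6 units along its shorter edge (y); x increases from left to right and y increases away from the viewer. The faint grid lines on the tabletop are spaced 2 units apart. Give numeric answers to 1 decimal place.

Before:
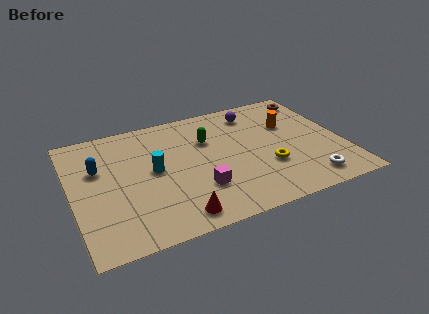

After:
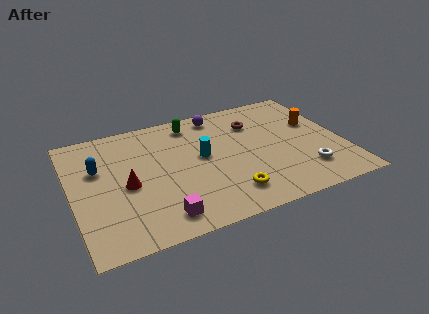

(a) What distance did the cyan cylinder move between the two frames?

2.3

The cyan cylinder moved from about (3.8, 4.5) to (6.1, 4.7), a distance of √(2.3² + 0.2²) ≈ 2.3.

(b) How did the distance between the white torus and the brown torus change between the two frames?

-1.4

The distance was about 6.1 in the first image and 4.7 in the second, so they moved 1.4 units closer together.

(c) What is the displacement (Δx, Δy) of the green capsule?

(-0.6, 1.5)

The green capsule was at about (6.5, 5.8) and moved to about (5.9, 7.3).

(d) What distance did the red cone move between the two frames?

3.4

The red cone moved from about (4.5, 1.1) to (2.5, 3.9), a distance of √(2.0² + 2.8²) ≈ 3.4.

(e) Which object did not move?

the blue capsule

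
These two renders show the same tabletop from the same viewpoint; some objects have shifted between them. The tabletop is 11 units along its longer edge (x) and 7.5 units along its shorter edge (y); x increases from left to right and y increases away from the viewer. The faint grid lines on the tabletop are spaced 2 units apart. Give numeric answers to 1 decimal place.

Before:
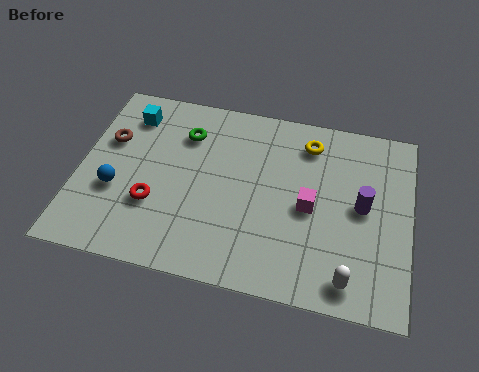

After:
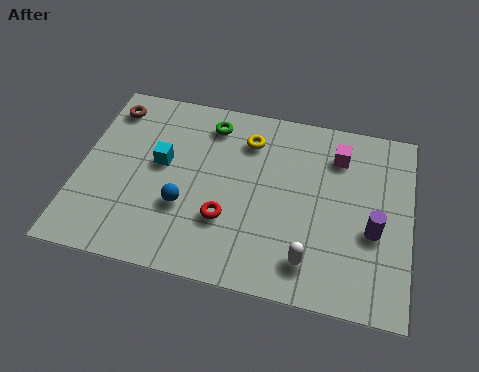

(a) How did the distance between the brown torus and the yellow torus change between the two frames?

-2.0

The distance was about 6.7 in the first image and 4.7 in the second, so they moved 2.0 units closer together.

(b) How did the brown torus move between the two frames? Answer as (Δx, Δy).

(-0.1, 1.4)

From the two frames, the brown torus sits at roughly (0.9, 4.8) before and (0.8, 6.2) after.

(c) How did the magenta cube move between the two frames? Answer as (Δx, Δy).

(0.8, 2.3)

The magenta cube was at about (7.7, 3.5) and moved to about (8.5, 5.8).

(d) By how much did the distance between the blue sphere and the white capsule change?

-3.6

They were about 8.0 units apart before and 4.4 after — 3.6 units closer together.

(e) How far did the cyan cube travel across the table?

2.2

From (1.5, 6.0) to (2.7, 4.2), the cyan cube covered √(1.2² + 1.8²) ≈ 2.2 units.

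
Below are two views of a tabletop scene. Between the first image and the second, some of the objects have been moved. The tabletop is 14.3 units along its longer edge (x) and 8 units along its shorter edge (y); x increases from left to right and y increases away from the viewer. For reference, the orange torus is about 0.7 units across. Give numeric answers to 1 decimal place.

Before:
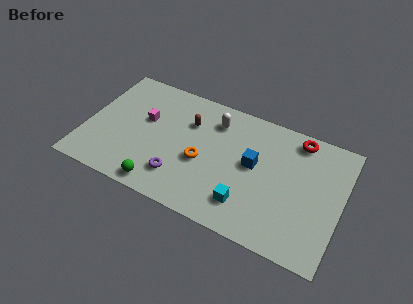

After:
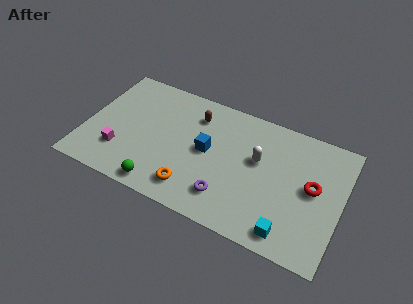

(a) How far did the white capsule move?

3.0

The white capsule moved from about (7.0, 6.3) to (9.6, 4.8), a distance of √(2.6² + 1.5²) ≈ 3.0.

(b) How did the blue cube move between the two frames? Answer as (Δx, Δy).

(-2.6, -0.2)

The blue cube started near (9.4, 4.4) and ended near (6.8, 4.2).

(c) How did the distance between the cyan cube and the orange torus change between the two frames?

+2.3

They were about 3.1 units apart before and 5.4 after — 2.3 units further apart.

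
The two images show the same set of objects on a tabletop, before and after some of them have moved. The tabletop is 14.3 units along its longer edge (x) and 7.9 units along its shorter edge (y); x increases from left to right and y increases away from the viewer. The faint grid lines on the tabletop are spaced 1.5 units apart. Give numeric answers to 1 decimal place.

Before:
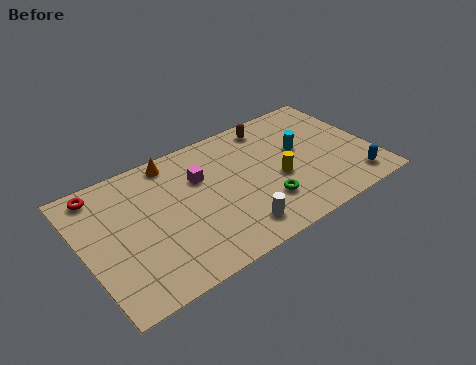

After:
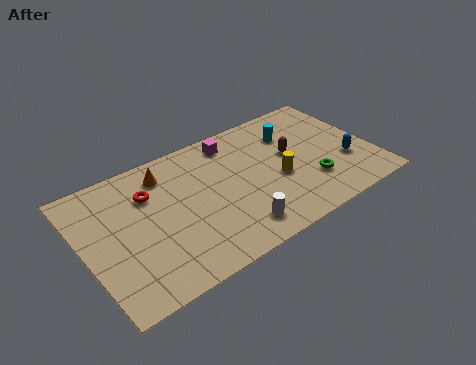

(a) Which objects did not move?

the white cylinder and the yellow cylinder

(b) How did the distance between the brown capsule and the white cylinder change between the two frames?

-1.5

The distance was about 6.1 in the first image and 4.6 in the second, so they moved 1.5 units closer together.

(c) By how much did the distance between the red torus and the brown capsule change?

-1.5

Before: roughly 8.6 units apart; after: 7.1. That's 1.5 units closer together.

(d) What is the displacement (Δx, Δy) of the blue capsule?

(-0.1, 1.4)

The blue capsule started near (13.0, 1.3) and ended near (12.9, 2.7).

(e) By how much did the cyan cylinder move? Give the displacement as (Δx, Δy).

(-0.2, 1.2)

The cyan cylinder started near (10.9, 4.6) and ended near (10.7, 5.8).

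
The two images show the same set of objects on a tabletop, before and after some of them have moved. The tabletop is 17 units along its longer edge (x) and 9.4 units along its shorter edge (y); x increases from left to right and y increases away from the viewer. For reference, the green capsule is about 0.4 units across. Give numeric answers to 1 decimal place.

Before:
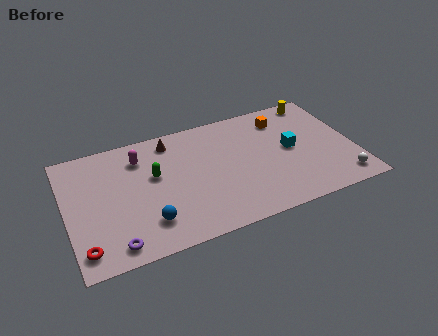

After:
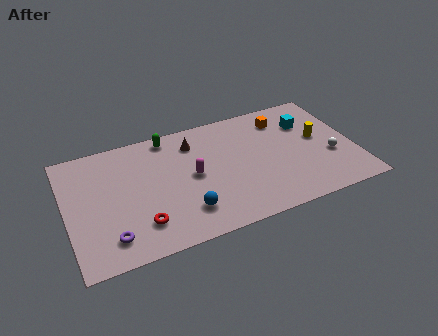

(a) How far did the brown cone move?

1.4

The brown cone moved from about (6.4, 8.0) to (7.7, 7.4), a distance of √(1.3² + 0.6²) ≈ 1.4.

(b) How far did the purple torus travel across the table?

0.6

The purple torus was near (2.5, 1.2) before and (2.3, 1.8) after, so it travelled √(0.2² + 0.6²) ≈ 0.6 units.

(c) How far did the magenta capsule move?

3.8

The magenta capsule moved from about (4.5, 7.3) to (7.4, 4.8), a distance of √(2.9² + 2.5²) ≈ 3.8.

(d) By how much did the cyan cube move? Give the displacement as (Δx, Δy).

(1.2, 1.8)

From the two frames, the cyan cube sits at roughly (13.3, 4.9) before and (14.5, 6.7) after.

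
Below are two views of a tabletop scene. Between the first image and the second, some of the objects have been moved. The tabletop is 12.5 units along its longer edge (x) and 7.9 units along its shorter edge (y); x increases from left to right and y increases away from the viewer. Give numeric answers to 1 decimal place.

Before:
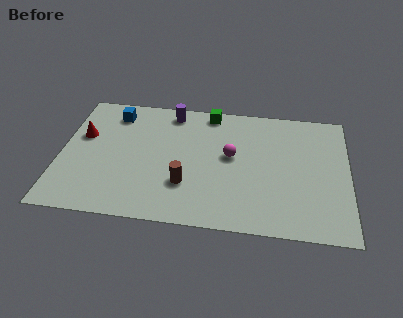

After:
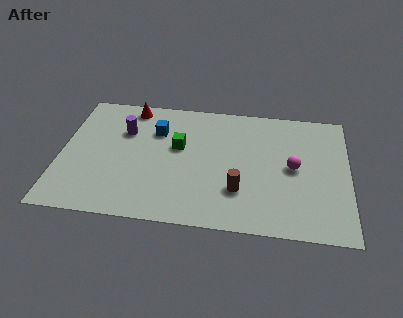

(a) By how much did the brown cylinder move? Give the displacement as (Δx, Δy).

(2.3, -0.1)

From the two frames, the brown cylinder sits at roughly (5.5, 2.4) before and (7.8, 2.3) after.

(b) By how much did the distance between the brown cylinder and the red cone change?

+1.6

The distance was about 5.2 in the first image and 6.8 in the second, so they moved 1.6 units further apart.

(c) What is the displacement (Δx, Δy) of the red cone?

(2.0, 2.1)

The red cone started near (0.9, 4.9) and ended near (2.9, 7.0).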